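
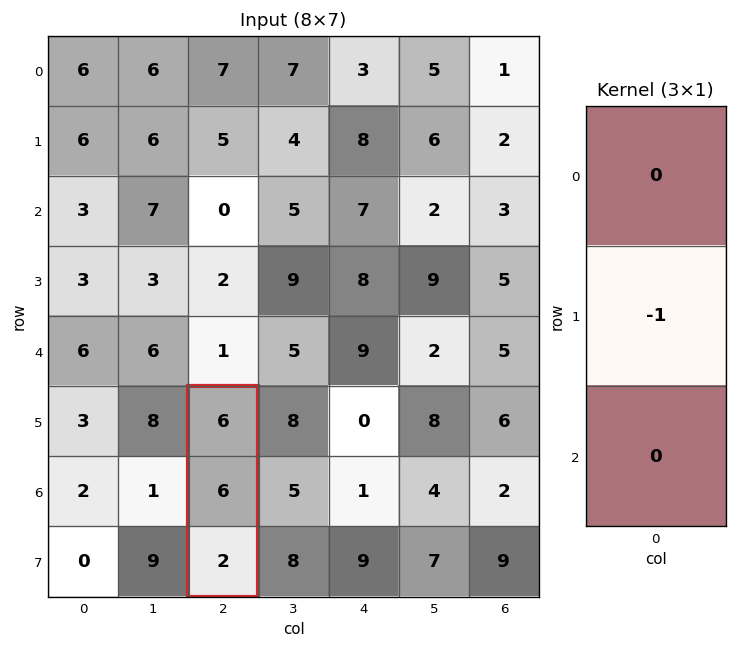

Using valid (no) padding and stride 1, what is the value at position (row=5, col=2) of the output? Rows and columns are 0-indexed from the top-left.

The receptive field on the input at this output position is [6 / 6 / 2]. Elementwise product with the kernel and sum: 6·-1.

-6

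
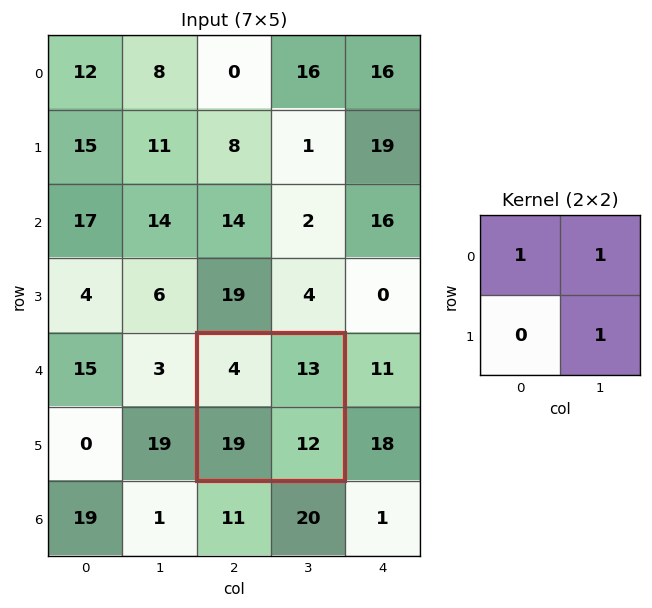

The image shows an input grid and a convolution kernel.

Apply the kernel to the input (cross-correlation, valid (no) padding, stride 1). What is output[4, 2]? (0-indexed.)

The receptive field on the input at this output position is [4 13 / 19 12]. Elementwise product with the kernel and sum: 4·1 + 13·1 + 12·1.

29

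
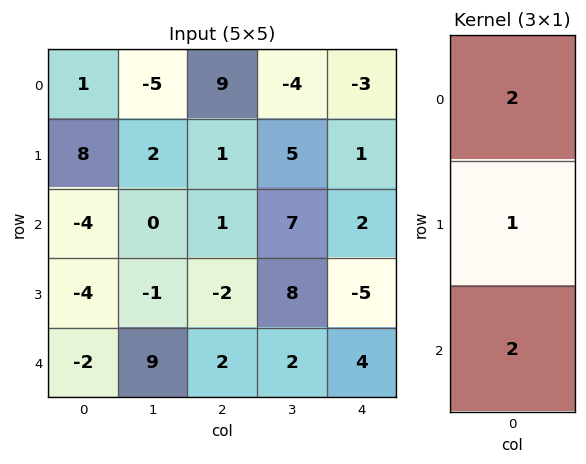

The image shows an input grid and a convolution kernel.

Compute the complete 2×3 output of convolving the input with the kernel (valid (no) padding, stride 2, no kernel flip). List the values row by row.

2 21 -1
-16 4 7

Output[0,0]: The receptive field on the input at this output position is [1 / 8 / -4]. Elementwise product with the kernel and sum: 1·2 + 8·1 + -4·2.
Output[0,1]: The receptive field on the input at this output position is [9 / 1 / 1]. Elementwise product with the kernel and sum: 9·2 + 1·1 + 1·2.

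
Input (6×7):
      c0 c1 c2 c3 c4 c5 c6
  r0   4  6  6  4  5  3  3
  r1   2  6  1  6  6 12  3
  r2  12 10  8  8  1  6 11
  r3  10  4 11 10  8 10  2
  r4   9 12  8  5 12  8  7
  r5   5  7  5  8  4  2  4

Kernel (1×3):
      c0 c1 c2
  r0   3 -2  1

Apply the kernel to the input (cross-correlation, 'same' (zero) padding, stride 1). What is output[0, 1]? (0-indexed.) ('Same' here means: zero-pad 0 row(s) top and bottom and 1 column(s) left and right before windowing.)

6

The receptive field on the zero-padded input at this output position is [4 6 6]. Elementwise product with the kernel and sum: 4·3 + 6·-2 + 6·1.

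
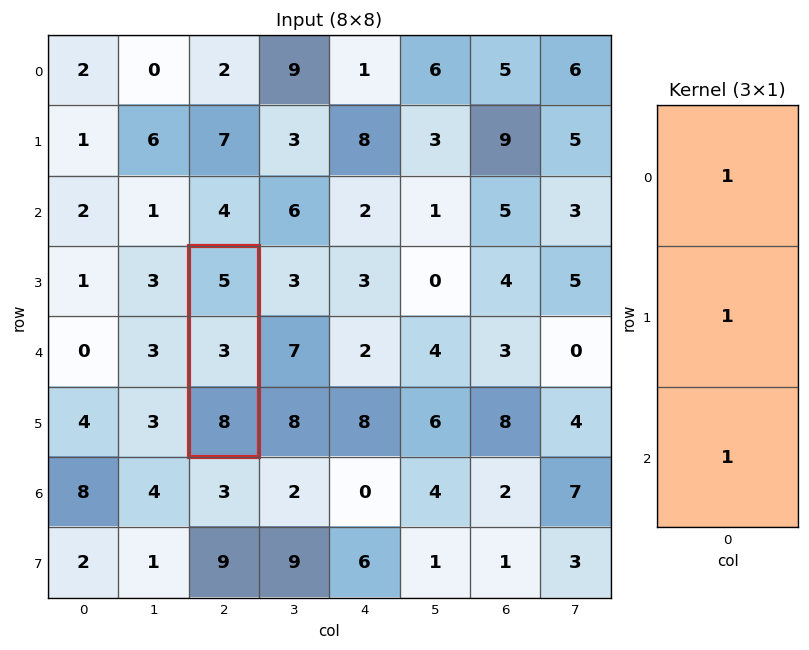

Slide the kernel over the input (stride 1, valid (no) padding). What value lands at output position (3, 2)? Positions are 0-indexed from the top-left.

16

The receptive field on the input at this output position is [5 / 3 / 8]. Elementwise product with the kernel and sum: 5·1 + 3·1 + 8·1.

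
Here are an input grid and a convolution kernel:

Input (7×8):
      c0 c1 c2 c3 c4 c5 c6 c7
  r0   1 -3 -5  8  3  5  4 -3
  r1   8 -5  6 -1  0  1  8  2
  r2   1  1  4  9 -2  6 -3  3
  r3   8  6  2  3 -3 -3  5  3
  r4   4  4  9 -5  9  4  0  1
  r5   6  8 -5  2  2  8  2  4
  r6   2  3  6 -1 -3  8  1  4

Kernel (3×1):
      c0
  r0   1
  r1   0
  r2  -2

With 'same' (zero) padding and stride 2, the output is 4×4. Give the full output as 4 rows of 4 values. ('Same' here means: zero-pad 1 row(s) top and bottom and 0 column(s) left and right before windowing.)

-16 -12 0 -16
-8 2 6 -2
-4 12 -7 1
6 -5 2 2

Output[0,0]: The receptive field on the zero-padded input at this output position is [0 / 1 / 8]. Elementwise product with the kernel and sum: 0·1 + 8·-2.
Output[0,1]: The receptive field on the zero-padded input at this output position is [0 / -5 / 6]. Elementwise product with the kernel and sum: 0·1 + 6·-2.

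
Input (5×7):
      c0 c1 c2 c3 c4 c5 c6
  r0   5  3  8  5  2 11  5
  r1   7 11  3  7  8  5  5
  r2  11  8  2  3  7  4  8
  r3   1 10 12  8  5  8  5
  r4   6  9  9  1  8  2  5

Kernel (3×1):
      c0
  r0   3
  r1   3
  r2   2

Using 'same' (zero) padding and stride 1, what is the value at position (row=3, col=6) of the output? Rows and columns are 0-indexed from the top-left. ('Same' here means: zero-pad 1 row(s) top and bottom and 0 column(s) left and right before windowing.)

49

The receptive field on the zero-padded input at this output position is [8 / 5 / 5]. Elementwise product with the kernel and sum: 8·3 + 5·3 + 5·2.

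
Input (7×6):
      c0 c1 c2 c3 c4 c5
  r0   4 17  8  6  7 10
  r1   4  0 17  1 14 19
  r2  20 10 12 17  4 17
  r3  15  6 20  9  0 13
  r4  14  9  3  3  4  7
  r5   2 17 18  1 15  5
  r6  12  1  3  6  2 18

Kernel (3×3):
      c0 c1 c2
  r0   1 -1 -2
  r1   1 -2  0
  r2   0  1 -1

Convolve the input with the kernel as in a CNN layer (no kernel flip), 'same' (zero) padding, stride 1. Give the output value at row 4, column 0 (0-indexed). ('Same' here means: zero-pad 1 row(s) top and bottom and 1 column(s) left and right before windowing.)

-70

The receptive field on the zero-padded input at this output position is [0 15 6 / 0 14 9 / 0 2 17]. Elementwise product with the kernel and sum: 0·1 + 15·-1 + 6·-2 + 0·1 + 14·-2 + 2·1 + 17·-1.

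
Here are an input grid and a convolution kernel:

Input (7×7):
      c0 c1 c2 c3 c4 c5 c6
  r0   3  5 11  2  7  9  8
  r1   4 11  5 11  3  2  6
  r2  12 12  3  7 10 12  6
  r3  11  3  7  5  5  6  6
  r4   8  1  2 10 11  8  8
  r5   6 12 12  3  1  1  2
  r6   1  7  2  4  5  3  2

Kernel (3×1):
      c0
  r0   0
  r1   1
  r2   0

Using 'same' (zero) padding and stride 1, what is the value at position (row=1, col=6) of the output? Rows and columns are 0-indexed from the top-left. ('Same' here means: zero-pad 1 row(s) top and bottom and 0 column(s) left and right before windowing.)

6

The receptive field on the zero-padded input at this output position is [8 / 6 / 6]. Elementwise product with the kernel and sum: 6·1.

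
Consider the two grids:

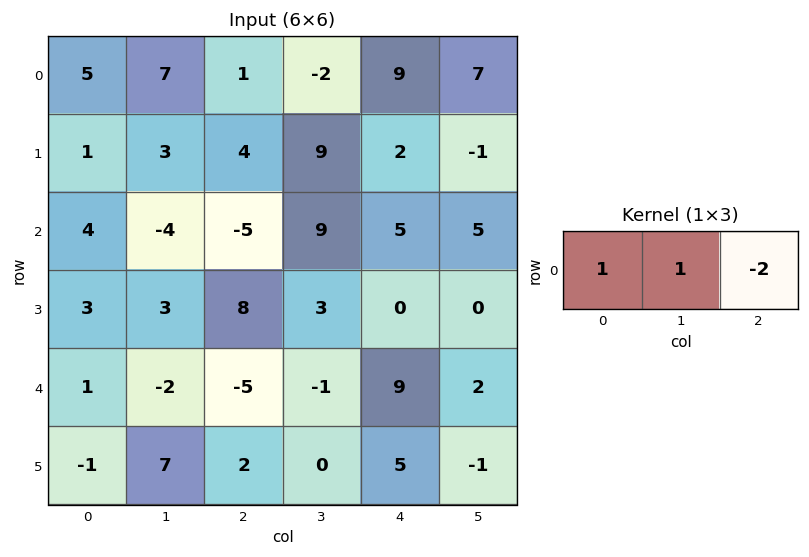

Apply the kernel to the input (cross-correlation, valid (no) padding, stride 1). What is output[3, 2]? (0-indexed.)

11

The receptive field on the input at this output position is [8 3 0]. Elementwise product with the kernel and sum: 8·1 + 3·1 + 0·-2.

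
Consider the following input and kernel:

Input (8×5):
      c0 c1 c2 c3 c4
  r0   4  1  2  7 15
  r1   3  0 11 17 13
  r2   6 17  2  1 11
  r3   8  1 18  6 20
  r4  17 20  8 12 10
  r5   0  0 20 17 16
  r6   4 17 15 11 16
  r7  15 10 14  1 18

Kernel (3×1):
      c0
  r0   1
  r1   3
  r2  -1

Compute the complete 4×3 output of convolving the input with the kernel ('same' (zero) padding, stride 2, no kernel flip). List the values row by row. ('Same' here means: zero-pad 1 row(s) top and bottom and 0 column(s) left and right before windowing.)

9 -5 32
13 -1 26
59 22 34
-3 51 46

Output[0,0]: The receptive field on the zero-padded input at this output position is [0 / 4 / 3]. Elementwise product with the kernel and sum: 0·1 + 4·3 + 3·-1.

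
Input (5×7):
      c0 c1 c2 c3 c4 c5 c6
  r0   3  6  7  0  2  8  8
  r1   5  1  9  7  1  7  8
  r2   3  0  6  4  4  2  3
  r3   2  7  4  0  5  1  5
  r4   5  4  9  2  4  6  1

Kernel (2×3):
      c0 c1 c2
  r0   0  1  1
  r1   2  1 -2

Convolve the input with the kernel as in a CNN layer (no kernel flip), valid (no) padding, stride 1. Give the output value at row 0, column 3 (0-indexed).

11

The receptive field on the input at this output position is [0 2 8 / 7 1 7]. Elementwise product with the kernel and sum: 2·1 + 8·1 + 7·2 + 1·1 + 7·-2.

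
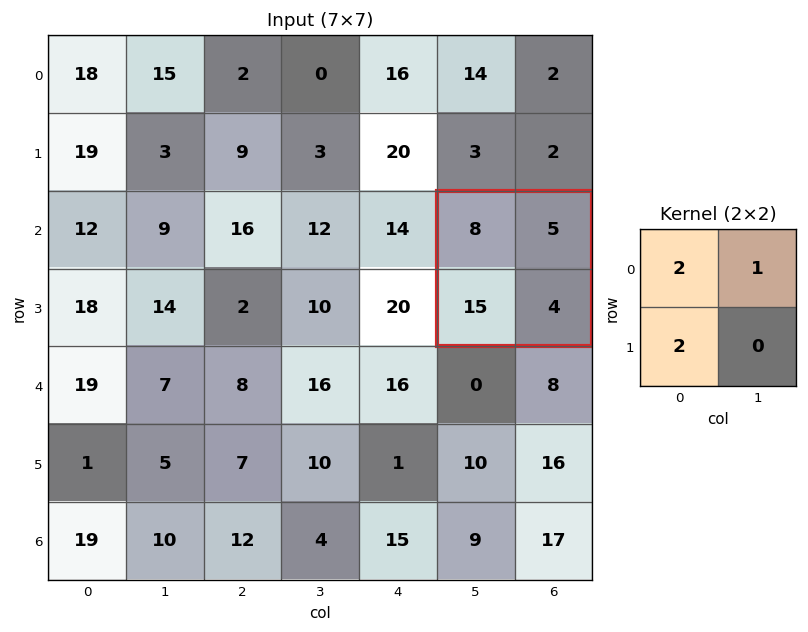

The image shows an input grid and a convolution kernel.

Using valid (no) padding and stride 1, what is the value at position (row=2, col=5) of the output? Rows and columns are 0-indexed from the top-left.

51

The receptive field on the input at this output position is [8 5 / 15 4]. Elementwise product with the kernel and sum: 8·2 + 5·1 + 15·2.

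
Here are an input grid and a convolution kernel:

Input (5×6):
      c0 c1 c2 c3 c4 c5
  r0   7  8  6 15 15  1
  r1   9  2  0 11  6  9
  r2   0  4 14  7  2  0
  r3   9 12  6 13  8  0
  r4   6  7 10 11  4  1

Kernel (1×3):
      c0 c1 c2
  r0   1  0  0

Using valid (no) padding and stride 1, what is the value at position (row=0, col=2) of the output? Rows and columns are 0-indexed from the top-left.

The receptive field on the input at this output position is [6 15 15]. Elementwise product with the kernel and sum: 6·1.

6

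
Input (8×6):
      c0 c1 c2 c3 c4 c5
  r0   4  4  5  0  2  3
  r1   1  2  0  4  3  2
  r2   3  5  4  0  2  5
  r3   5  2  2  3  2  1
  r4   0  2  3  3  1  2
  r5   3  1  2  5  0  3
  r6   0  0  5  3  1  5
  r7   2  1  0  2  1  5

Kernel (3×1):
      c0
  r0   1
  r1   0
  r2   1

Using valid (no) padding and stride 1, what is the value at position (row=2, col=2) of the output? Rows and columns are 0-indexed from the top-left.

7

The receptive field on the input at this output position is [4 / 2 / 3]. Elementwise product with the kernel and sum: 4·1 + 3·1.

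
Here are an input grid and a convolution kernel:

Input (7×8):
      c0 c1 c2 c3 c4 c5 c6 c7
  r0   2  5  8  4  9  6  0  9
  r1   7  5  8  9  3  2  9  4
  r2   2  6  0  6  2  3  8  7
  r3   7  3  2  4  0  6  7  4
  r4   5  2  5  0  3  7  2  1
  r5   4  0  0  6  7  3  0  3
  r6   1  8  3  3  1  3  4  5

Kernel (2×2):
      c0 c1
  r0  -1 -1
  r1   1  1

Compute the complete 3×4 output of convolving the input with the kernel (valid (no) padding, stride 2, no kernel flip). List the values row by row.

Output[0,0]: The receptive field on the input at this output position is [2 5 / 7 5]. Elementwise product with the kernel and sum: 2·-1 + 5·-1 + 7·1 + 5·1.
Output[0,1]: The receptive field on the input at this output position is [8 4 / 8 9]. Elementwise product with the kernel and sum: 8·-1 + 4·-1 + 8·1 + 9·1.

5 5 -10 4
2 0 1 -4
-3 1 0 0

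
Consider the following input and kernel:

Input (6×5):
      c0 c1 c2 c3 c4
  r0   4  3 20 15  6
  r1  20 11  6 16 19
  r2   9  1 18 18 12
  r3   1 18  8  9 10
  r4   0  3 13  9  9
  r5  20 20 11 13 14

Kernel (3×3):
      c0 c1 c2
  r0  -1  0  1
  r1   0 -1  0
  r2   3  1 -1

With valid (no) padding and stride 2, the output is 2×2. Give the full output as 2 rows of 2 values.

15 30
-19 24

Output[0,0]: The receptive field on the input at this output position is [4 3 20 / 20 11 6 / 9 1 18]. Elementwise product with the kernel and sum: 4·-1 + 20·1 + 11·-1 + 9·3 + 1·1 + 18·-1.
Output[0,1]: The receptive field on the input at this output position is [20 15 6 / 6 16 19 / 18 18 12]. Elementwise product with the kernel and sum: 20·-1 + 6·1 + 16·-1 + 18·3 + 18·1 + 12·-1.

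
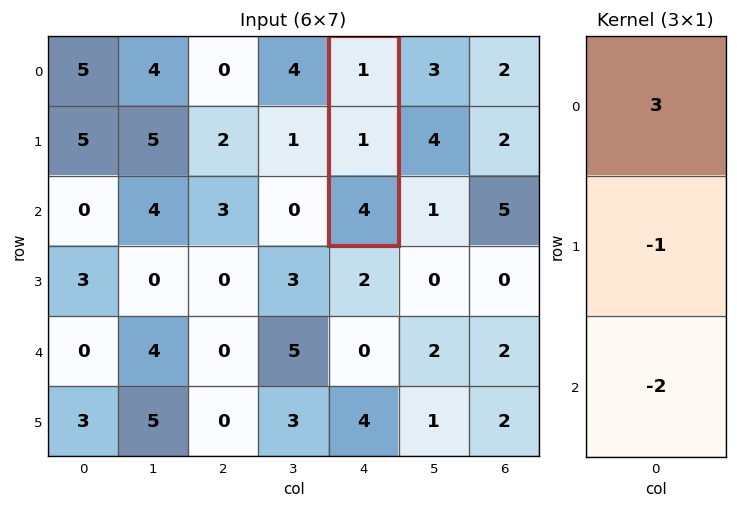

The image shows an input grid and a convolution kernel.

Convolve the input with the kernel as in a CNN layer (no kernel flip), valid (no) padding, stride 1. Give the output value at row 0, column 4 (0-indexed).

The receptive field on the input at this output position is [1 / 1 / 4]. Elementwise product with the kernel and sum: 1·3 + 1·-1 + 4·-2.

-6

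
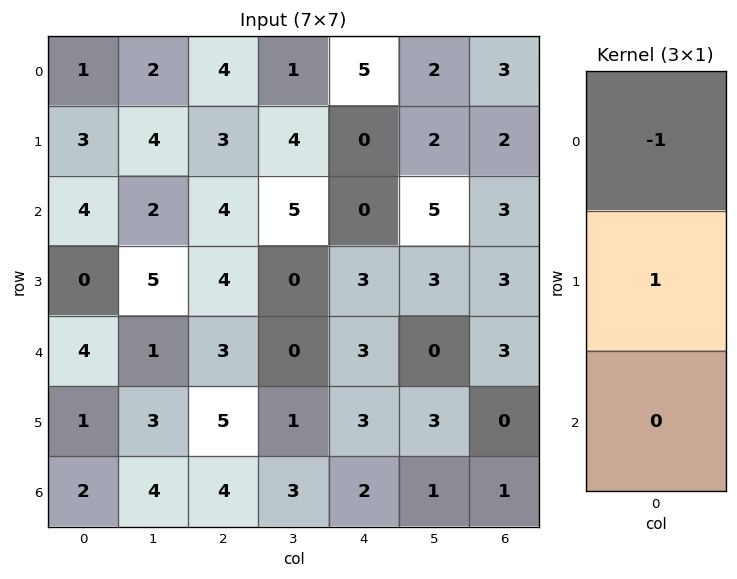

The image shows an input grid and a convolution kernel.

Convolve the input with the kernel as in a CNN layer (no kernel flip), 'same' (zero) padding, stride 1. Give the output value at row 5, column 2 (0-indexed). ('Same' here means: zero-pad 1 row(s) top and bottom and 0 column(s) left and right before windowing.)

The receptive field on the zero-padded input at this output position is [3 / 5 / 4]. Elementwise product with the kernel and sum: 3·-1 + 5·1.

2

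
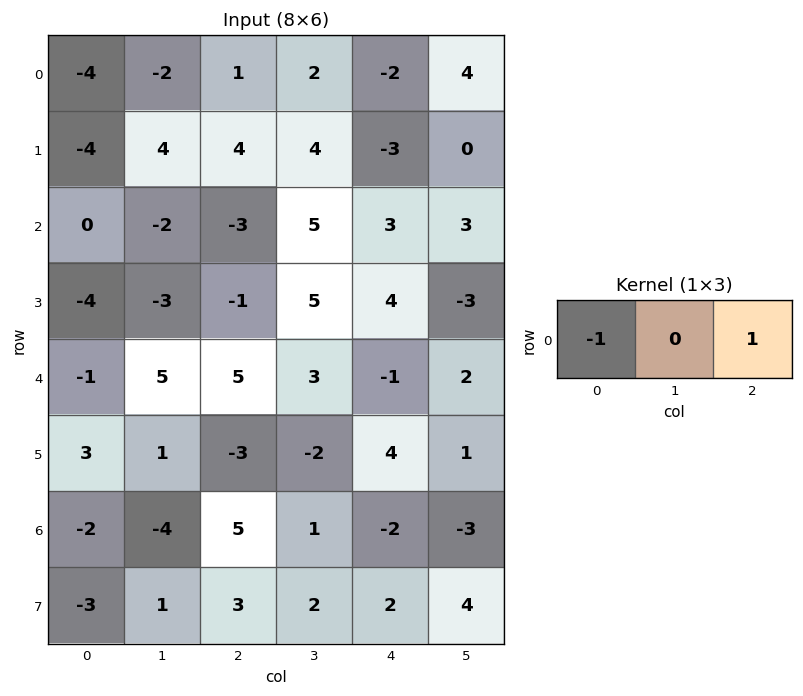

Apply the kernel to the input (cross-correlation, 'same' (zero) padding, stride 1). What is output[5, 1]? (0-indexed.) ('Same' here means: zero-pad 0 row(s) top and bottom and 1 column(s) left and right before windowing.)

The receptive field on the zero-padded input at this output position is [3 1 -3]. Elementwise product with the kernel and sum: 3·-1 + -3·1.

-6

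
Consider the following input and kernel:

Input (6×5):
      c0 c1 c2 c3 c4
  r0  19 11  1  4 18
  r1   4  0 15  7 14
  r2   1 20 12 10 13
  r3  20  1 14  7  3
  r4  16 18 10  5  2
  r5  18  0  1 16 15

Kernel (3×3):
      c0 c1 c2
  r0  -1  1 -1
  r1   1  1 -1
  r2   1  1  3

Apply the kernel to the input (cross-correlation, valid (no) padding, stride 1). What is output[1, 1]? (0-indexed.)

The receptive field on the input at this output position is [0 15 7 / 20 12 10 / 1 14 7]. Elementwise product with the kernel and sum: 0·-1 + 15·1 + 7·-1 + 20·1 + 12·1 + 10·-1 + 1·1 + 14·1 + 7·3.

66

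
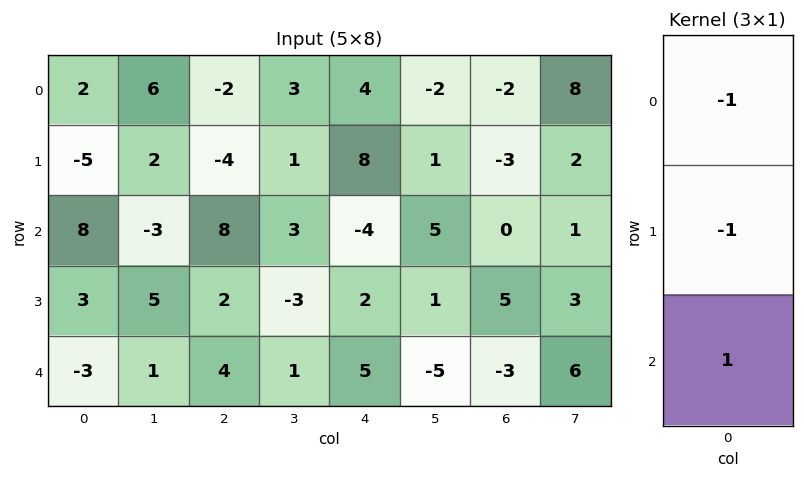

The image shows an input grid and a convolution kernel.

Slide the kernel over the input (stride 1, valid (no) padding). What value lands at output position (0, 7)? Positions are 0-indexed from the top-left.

-9

The receptive field on the input at this output position is [8 / 2 / 1]. Elementwise product with the kernel and sum: 8·-1 + 2·-1 + 1·1.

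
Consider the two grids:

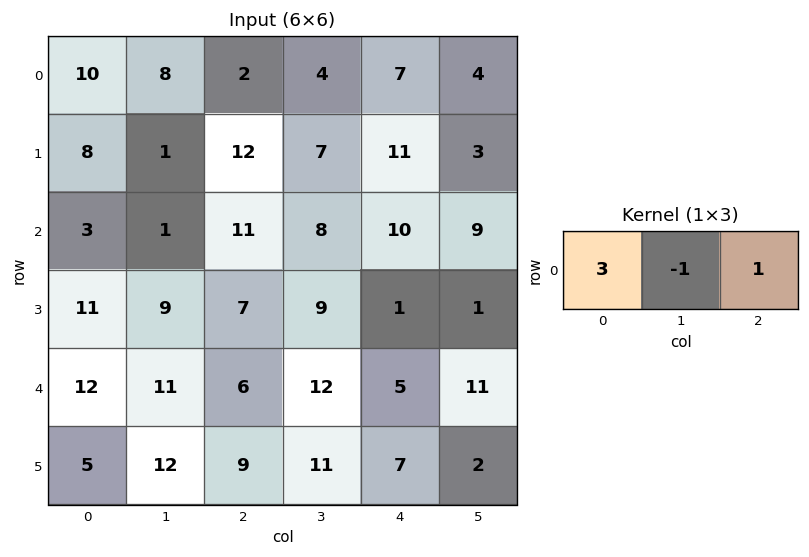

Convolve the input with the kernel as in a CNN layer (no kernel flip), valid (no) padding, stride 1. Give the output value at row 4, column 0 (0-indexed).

31

The receptive field on the input at this output position is [12 11 6]. Elementwise product with the kernel and sum: 12·3 + 11·-1 + 6·1.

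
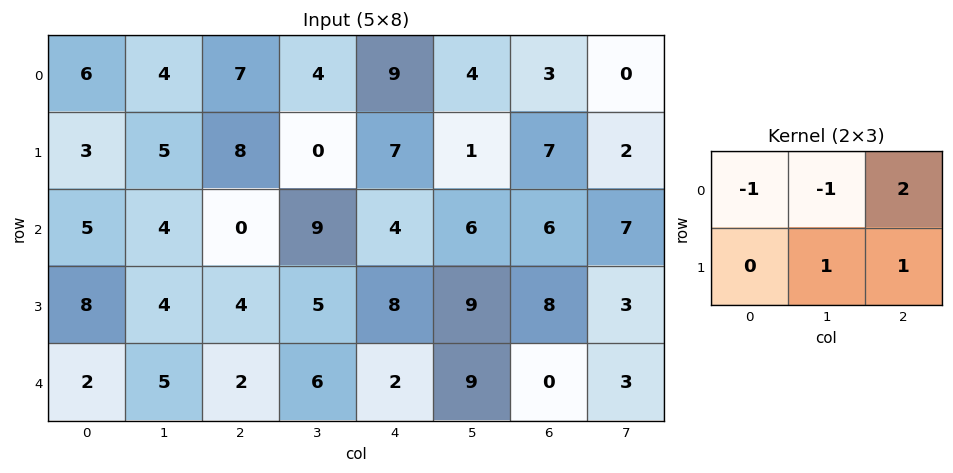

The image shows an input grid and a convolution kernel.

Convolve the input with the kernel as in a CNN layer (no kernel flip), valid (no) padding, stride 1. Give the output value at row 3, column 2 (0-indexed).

15

The receptive field on the input at this output position is [4 5 8 / 2 6 2]. Elementwise product with the kernel and sum: 4·-1 + 5·-1 + 8·2 + 6·1 + 2·1.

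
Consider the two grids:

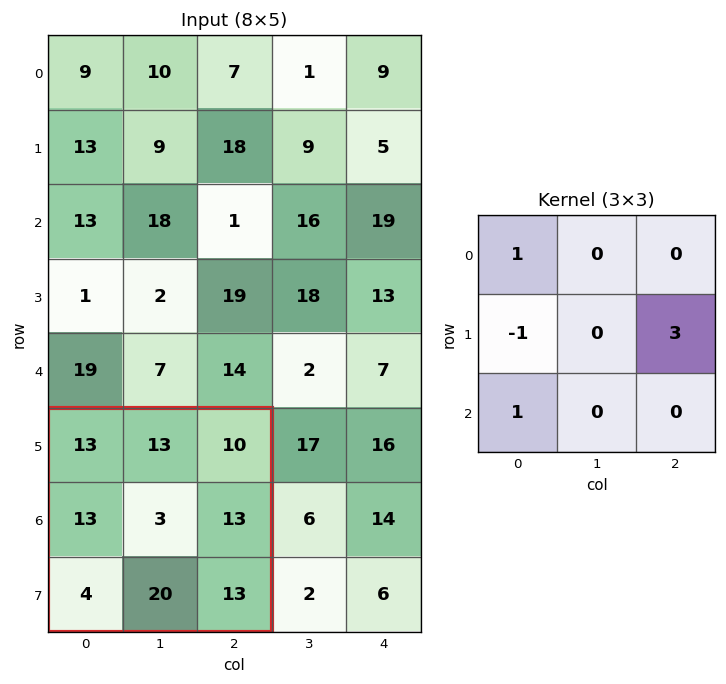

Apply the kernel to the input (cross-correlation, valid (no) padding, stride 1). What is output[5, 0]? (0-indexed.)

43

The receptive field on the input at this output position is [13 13 10 / 13 3 13 / 4 20 13]. Elementwise product with the kernel and sum: 13·1 + 13·-1 + 13·3 + 4·1.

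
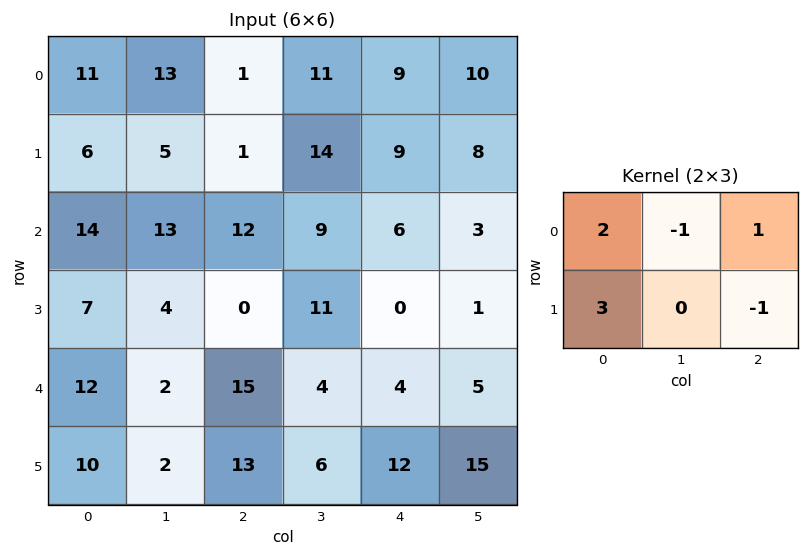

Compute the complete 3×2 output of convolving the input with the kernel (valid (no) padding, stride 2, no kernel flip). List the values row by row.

27 -6
48 21
54 57

Output[0,0]: The receptive field on the input at this output position is [11 13 1 / 6 5 1]. Elementwise product with the kernel and sum: 11·2 + 13·-1 + 1·1 + 6·3 + 1·-1.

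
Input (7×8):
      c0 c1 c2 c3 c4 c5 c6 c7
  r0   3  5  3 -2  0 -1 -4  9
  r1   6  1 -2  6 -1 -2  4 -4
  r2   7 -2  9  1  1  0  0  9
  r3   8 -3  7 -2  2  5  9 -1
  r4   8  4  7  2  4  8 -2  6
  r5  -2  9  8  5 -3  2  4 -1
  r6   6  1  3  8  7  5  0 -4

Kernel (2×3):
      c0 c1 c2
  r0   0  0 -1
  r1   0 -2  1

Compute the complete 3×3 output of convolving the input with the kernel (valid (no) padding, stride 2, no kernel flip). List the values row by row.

-7 -13 12
4 5 -1
-17 -17 2

Output[0,0]: The receptive field on the input at this output position is [3 5 3 / 6 1 -2]. Elementwise product with the kernel and sum: 3·-1 + 1·-2 + -2·1.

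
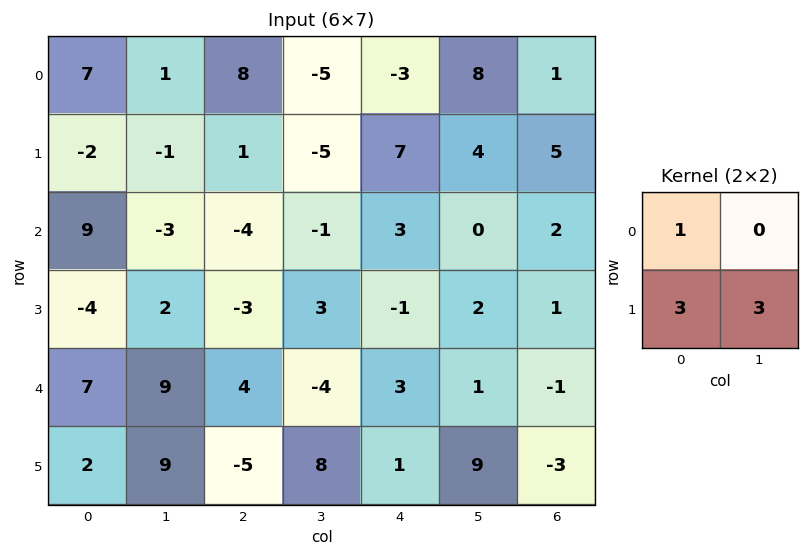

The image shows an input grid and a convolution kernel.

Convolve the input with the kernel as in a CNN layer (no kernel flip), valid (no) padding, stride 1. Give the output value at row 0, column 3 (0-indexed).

The receptive field on the input at this output position is [-5 -3 / -5 7]. Elementwise product with the kernel and sum: -5·1 + -5·3 + 7·3.

1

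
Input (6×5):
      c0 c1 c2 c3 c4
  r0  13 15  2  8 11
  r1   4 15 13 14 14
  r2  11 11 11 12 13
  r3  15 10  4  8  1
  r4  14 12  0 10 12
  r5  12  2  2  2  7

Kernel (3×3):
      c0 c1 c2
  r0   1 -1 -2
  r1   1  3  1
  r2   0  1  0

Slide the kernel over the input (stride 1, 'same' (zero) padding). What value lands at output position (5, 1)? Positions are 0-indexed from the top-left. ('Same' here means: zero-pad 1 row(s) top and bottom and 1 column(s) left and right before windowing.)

22

The receptive field on the zero-padded input at this output position is [14 12 0 / 12 2 2 / 0 0 0]. Elementwise product with the kernel and sum: 14·1 + 12·-1 + 0·-2 + 12·1 + 2·3 + 2·1 + 0·1.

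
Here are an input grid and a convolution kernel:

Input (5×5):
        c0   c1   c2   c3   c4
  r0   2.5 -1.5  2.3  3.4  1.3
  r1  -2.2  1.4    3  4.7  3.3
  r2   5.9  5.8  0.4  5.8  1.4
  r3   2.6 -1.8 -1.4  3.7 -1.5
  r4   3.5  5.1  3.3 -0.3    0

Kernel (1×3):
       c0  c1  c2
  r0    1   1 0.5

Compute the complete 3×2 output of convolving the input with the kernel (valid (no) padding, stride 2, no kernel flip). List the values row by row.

Output[0,0]: The receptive field on the input at this output position is [2.5 -1.5 2.3]. Elementwise product with the kernel and sum: 2.5·1 + -1.5·1 + 2.3·0.5.

2.15 6.35
11.9 6.9
10.25 3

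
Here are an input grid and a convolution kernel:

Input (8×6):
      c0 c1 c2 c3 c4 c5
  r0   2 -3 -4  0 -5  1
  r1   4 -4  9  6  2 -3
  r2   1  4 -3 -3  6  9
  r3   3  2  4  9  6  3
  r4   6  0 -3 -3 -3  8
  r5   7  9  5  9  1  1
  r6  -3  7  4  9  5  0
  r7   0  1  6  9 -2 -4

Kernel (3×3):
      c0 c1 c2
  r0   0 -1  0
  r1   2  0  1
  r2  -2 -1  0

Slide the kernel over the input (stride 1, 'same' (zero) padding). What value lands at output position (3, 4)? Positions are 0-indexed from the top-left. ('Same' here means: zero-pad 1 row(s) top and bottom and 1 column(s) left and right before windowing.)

24

The receptive field on the zero-padded input at this output position is [-3 6 9 / 9 6 3 / -3 -3 8]. Elementwise product with the kernel and sum: 6·-1 + 9·2 + 3·1 + -3·-2 + -3·-1.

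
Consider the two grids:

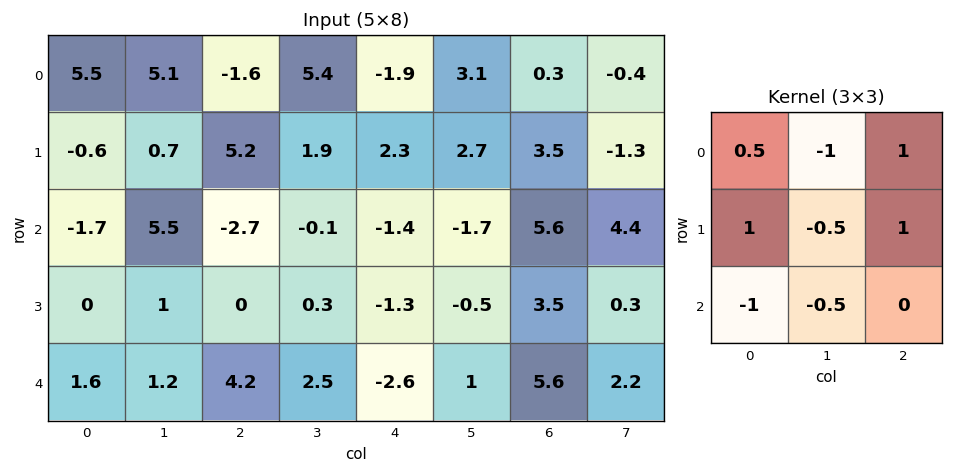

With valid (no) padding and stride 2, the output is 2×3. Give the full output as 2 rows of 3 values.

Output[0,0]: The receptive field on the input at this output position is [5.5 5.1 -1.6 / -0.6 0.7 5.2 / -1.7 5.5 -2.7]. Elementwise product with the kernel and sum: 5.5·0.5 + 5.1·-1 + -1.6·1 + -0.6·1 + 0.7·-0.5 + 5.2·1 + -1.7·-1 + 5.5·-0.5.

-0.75 1.2 2.95
-11.75 -9.55 11.15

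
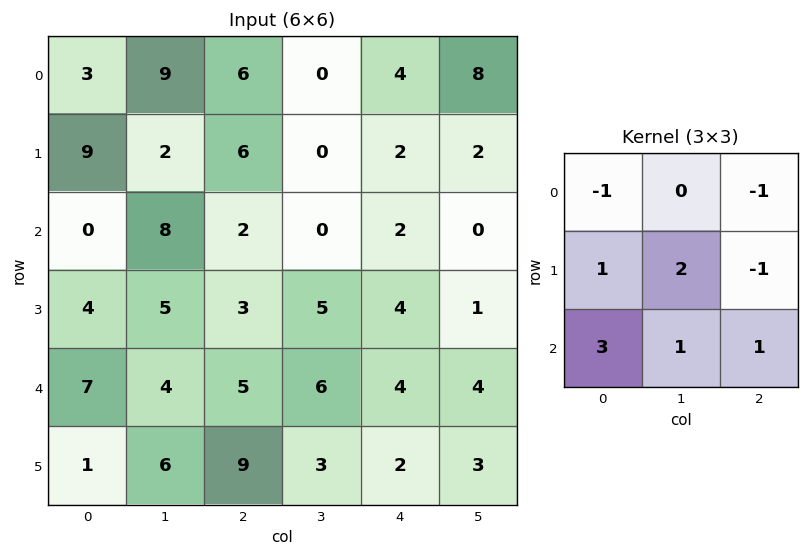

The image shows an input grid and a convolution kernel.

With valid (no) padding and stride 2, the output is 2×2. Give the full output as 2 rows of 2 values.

Output[0,0]: The receptive field on the input at this output position is [3 9 6 / 9 2 6 / 0 8 2]. Elementwise product with the kernel and sum: 3·-1 + 6·-1 + 9·1 + 2·2 + 6·-1 + 0·3 + 8·1 + 2·1.
Output[0,1]: The receptive field on the input at this output position is [6 0 4 / 6 0 2 / 2 0 2]. Elementwise product with the kernel and sum: 6·-1 + 4·-1 + 6·1 + 0·2 + 2·-1 + 2·3 + 0·1 + 2·1.

8 2
39 30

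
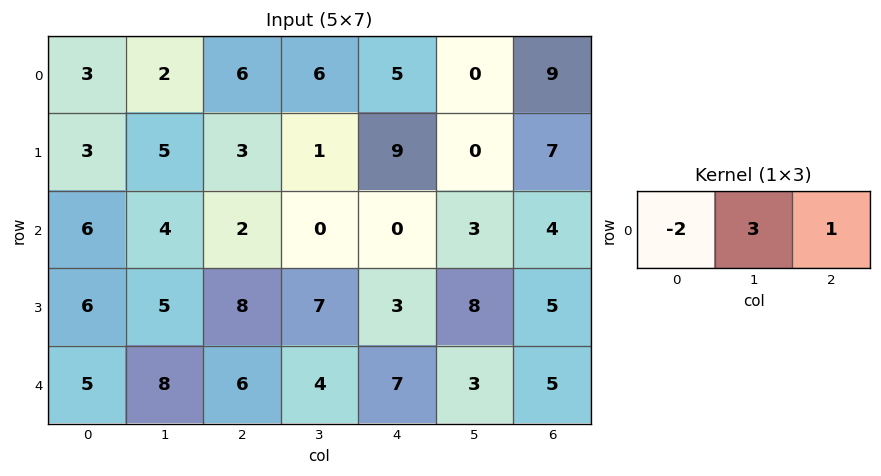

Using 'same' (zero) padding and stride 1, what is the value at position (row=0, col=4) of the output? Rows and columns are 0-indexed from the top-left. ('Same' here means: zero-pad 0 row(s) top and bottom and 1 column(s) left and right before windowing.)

The receptive field on the zero-padded input at this output position is [6 5 0]. Elementwise product with the kernel and sum: 6·-2 + 5·3 + 0·1.

3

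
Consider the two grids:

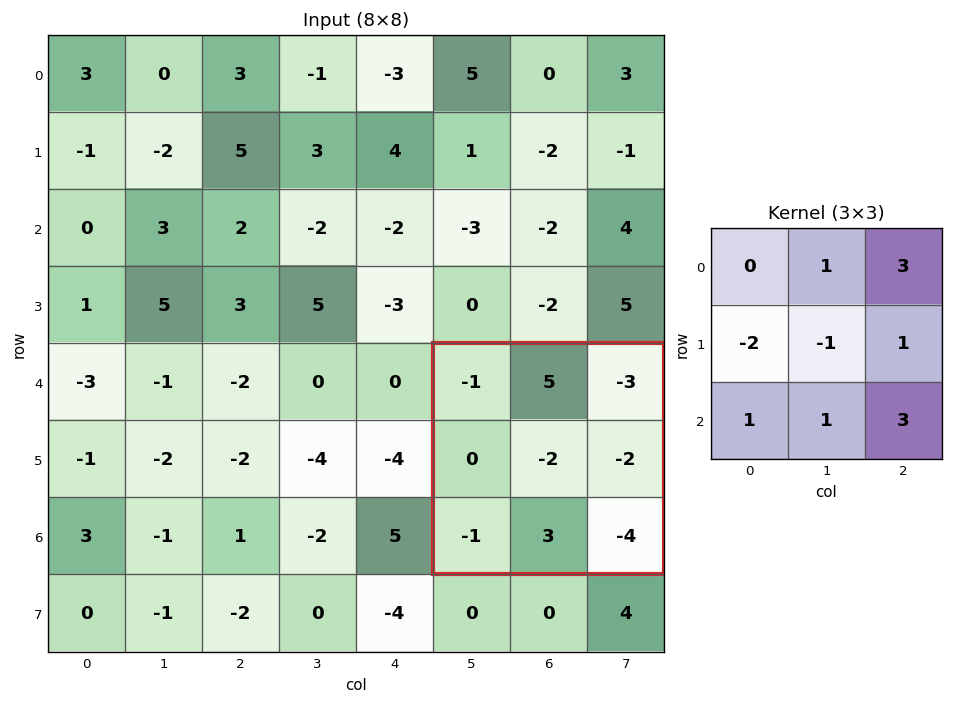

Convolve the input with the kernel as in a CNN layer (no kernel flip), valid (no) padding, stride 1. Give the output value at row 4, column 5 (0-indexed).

-14

The receptive field on the input at this output position is [-1 5 -3 / 0 -2 -2 / -1 3 -4]. Elementwise product with the kernel and sum: 5·1 + -3·3 + 0·-2 + -2·-1 + -2·1 + -1·1 + 3·1 + -4·3.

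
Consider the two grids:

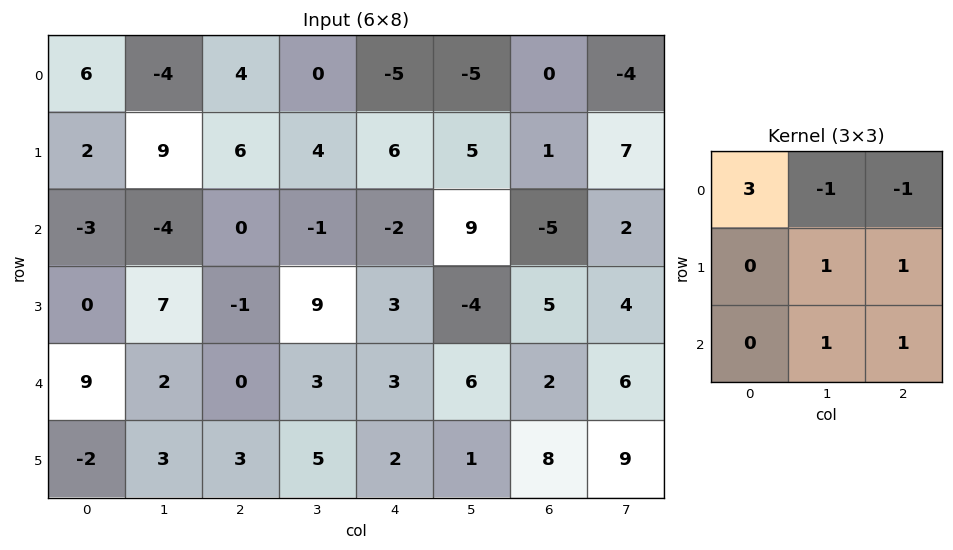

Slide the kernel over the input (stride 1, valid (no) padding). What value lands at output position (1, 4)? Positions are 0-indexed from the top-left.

17

The receptive field on the input at this output position is [6 5 1 / -2 9 -5 / 3 -4 5]. Elementwise product with the kernel and sum: 6·3 + 5·-1 + 1·-1 + 9·1 + -5·1 + -4·1 + 5·1.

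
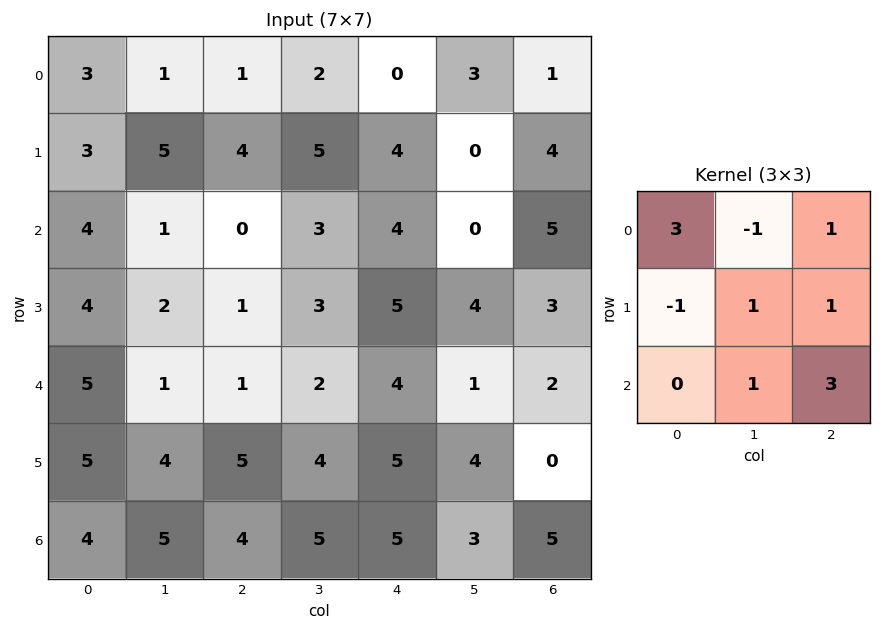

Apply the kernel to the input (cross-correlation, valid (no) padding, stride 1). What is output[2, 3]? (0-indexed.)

18

The receptive field on the input at this output position is [3 4 0 / 3 5 4 / 2 4 1]. Elementwise product with the kernel and sum: 3·3 + 4·-1 + 0·1 + 3·-1 + 5·1 + 4·1 + 4·1 + 1·3.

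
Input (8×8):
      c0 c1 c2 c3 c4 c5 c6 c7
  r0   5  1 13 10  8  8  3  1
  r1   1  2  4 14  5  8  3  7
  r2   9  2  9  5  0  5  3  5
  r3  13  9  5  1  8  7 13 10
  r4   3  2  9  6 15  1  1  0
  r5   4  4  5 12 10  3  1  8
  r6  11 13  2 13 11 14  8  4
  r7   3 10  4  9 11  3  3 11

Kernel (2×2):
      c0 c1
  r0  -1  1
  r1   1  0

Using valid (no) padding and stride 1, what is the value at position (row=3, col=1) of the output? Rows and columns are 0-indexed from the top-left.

The receptive field on the input at this output position is [9 5 / 2 9]. Elementwise product with the kernel and sum: 9·-1 + 5·1 + 2·1.

-2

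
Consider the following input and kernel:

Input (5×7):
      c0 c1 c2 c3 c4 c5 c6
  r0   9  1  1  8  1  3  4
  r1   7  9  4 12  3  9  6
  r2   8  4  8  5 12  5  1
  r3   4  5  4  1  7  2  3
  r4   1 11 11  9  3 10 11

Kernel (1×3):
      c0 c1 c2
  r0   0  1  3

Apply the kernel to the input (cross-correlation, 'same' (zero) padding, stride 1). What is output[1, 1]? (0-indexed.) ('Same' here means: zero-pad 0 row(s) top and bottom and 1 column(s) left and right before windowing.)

The receptive field on the zero-padded input at this output position is [7 9 4]. Elementwise product with the kernel and sum: 9·1 + 4·3.

21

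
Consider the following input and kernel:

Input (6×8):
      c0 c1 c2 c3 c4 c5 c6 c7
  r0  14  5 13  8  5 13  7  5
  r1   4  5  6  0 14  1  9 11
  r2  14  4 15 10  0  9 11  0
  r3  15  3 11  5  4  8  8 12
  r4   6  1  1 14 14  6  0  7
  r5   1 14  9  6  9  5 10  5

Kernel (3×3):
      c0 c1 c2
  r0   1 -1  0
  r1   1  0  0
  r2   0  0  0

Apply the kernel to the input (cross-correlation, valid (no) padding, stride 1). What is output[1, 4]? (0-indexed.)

13

The receptive field on the input at this output position is [14 1 9 / 0 9 11 / 4 8 8]. Elementwise product with the kernel and sum: 14·1 + 1·-1 + 0·1.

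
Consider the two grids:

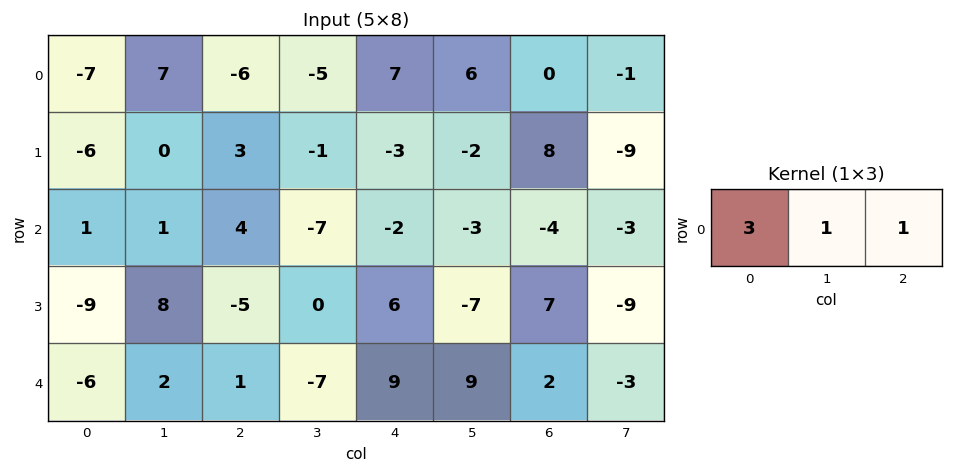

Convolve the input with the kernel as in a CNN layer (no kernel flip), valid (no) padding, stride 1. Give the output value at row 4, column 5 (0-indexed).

26

The receptive field on the input at this output position is [9 2 -3]. Elementwise product with the kernel and sum: 9·3 + 2·1 + -3·1.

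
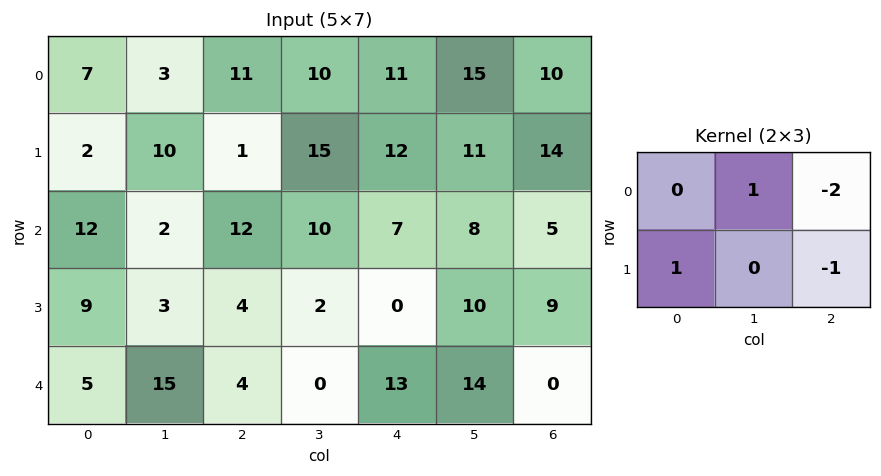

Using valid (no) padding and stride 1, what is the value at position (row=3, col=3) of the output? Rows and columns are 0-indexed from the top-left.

The receptive field on the input at this output position is [2 0 10 / 0 13 14]. Elementwise product with the kernel and sum: 0·1 + 10·-2 + 0·1 + 14·-1.

-34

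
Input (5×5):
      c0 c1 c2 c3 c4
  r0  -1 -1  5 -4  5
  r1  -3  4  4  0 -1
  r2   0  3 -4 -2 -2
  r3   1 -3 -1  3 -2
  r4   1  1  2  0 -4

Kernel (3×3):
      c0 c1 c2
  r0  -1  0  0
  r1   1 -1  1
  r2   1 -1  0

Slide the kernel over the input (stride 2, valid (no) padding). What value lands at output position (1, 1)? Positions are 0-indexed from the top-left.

0

The receptive field on the input at this output position is [-4 -2 -2 / -1 3 -2 / 2 0 -4]. Elementwise product with the kernel and sum: -4·-1 + -1·1 + 3·-1 + -2·1 + 2·1 + 0·-1.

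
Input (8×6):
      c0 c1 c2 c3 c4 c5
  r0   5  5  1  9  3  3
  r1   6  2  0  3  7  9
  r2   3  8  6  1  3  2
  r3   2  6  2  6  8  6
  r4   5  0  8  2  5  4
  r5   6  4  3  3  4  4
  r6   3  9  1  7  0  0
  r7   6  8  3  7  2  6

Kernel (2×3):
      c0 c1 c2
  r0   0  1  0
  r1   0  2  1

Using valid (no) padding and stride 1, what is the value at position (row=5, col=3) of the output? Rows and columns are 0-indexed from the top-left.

The receptive field on the input at this output position is [3 4 4 / 7 0 0]. Elementwise product with the kernel and sum: 4·1 + 0·2 + 0·1.

4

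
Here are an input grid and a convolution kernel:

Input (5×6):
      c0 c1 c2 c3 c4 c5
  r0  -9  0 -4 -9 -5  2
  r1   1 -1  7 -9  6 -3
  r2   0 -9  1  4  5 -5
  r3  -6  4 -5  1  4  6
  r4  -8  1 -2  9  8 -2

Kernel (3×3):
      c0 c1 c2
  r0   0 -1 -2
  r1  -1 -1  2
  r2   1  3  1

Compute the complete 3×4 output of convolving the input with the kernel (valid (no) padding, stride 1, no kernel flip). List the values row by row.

-4 -4 51 12
-1 17 4 0
-8 -2 31 43

Output[0,0]: The receptive field on the input at this output position is [-9 0 -4 / 1 -1 7 / 0 -9 1]. Elementwise product with the kernel and sum: 0·-1 + -4·-2 + 1·-1 + -1·-1 + 7·2 + 0·1 + -9·3 + 1·1.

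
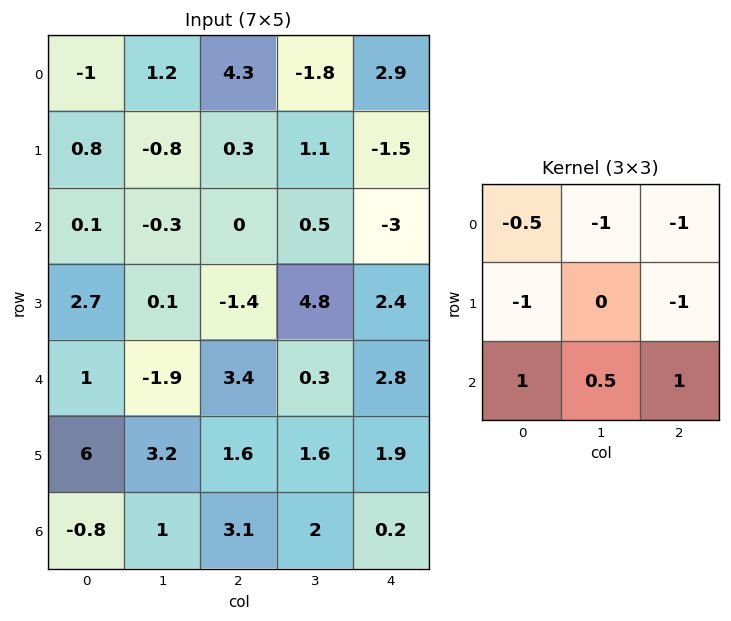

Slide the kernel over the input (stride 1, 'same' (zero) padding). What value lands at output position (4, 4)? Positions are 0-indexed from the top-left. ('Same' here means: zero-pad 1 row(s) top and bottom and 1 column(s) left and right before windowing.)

The receptive field on the zero-padded input at this output position is [4.8 2.4 0 / 0.3 2.8 0 / 1.6 1.9 0]. Elementwise product with the kernel and sum: 4.8·-0.5 + 2.4·-1 + 0·-1 + 0.3·-1 + 0·-1 + 1.6·1 + 1.9·0.5 + 0·1.

-2.55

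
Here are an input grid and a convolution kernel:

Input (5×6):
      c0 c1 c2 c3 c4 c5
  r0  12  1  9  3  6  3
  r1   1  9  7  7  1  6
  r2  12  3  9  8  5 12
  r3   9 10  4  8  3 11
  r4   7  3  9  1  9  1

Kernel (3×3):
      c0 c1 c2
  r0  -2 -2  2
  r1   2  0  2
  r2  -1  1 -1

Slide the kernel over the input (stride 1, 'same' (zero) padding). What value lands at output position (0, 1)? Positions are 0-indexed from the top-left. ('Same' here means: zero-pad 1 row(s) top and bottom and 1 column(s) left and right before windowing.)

43

The receptive field on the zero-padded input at this output position is [0 0 0 / 12 1 9 / 1 9 7]. Elementwise product with the kernel and sum: 0·-2 + 0·-2 + 0·2 + 12·2 + 9·2 + 1·-1 + 9·1 + 7·-1.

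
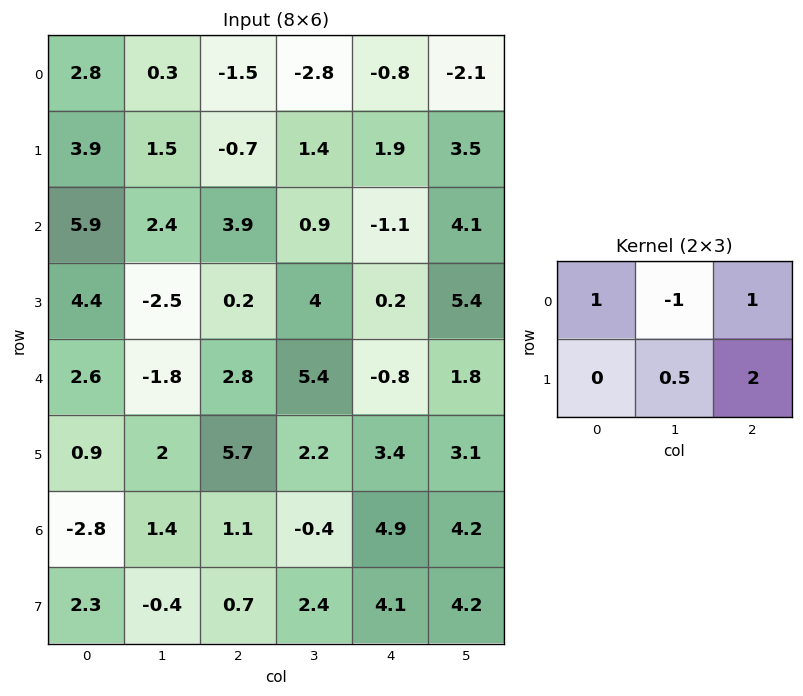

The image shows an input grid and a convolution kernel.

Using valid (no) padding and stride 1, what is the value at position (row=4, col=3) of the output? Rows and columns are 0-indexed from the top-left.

The receptive field on the input at this output position is [5.4 -0.8 1.8 / 2.2 3.4 3.1]. Elementwise product with the kernel and sum: 5.4·1 + -0.8·-1 + 1.8·1 + 3.4·0.5 + 3.1·2.

15.9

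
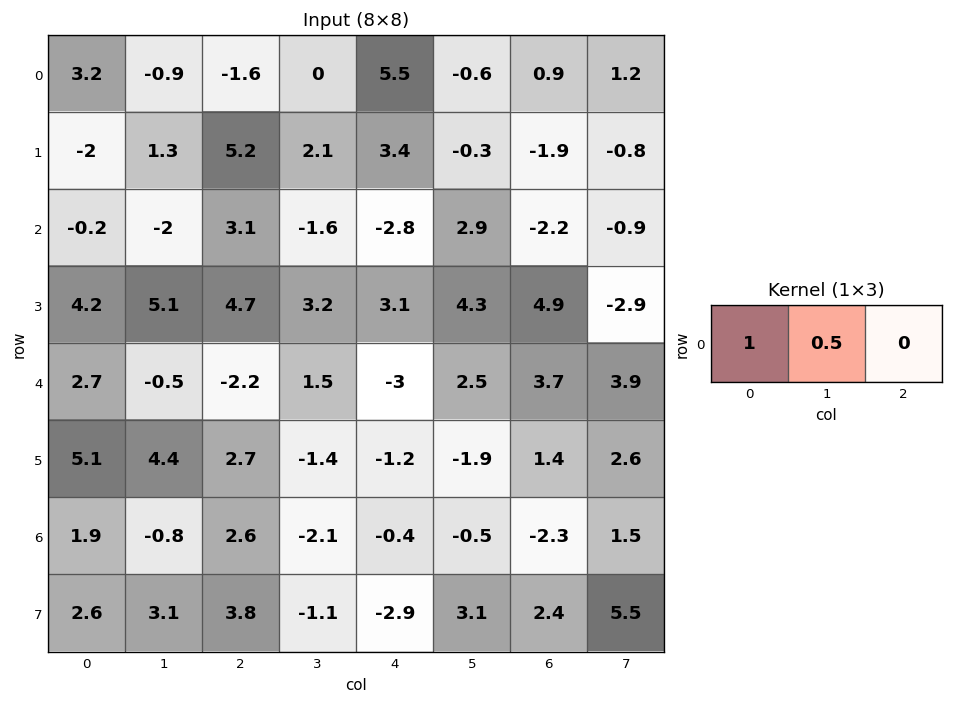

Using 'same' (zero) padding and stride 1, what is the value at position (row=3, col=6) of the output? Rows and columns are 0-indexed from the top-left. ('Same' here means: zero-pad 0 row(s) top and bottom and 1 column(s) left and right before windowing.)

6.75

The receptive field on the zero-padded input at this output position is [4.3 4.9 -2.9]. Elementwise product with the kernel and sum: 4.3·1 + 4.9·0.5.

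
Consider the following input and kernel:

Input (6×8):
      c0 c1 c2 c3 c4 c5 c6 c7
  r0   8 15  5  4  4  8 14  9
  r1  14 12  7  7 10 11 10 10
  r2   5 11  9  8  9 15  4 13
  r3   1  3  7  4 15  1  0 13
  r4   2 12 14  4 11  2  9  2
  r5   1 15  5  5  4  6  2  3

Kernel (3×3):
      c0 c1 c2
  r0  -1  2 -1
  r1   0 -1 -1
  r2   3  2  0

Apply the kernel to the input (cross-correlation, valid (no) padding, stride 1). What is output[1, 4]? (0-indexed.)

30

The receptive field on the input at this output position is [10 11 10 / 9 15 4 / 15 1 0]. Elementwise product with the kernel and sum: 10·-1 + 11·2 + 10·-1 + 15·-1 + 4·-1 + 15·3 + 1·2.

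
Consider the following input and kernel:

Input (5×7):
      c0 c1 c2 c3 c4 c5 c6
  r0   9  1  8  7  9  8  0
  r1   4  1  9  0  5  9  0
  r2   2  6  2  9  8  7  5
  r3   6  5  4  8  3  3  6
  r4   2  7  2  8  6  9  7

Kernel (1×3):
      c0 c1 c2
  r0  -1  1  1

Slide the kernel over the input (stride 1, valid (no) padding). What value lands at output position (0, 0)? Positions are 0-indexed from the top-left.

The receptive field on the input at this output position is [9 1 8]. Elementwise product with the kernel and sum: 9·-1 + 1·1 + 8·1.

0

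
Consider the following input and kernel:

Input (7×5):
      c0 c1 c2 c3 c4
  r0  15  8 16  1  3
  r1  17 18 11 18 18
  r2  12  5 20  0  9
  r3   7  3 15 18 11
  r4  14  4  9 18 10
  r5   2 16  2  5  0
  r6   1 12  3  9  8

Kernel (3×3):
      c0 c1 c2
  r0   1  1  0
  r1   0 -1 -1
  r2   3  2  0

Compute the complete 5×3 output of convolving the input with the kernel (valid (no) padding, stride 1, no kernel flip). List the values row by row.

Output[0,0]: The receptive field on the input at this output position is [15 8 16 / 17 18 11 / 12 5 20]. Elementwise product with the kernel and sum: 15·1 + 8·1 + 18·-1 + 11·-1 + 12·3 + 5·2.
Output[0,1]: The receptive field on the input at this output position is [8 16 1 / 18 11 18 / 5 20 0]. Elementwise product with the kernel and sum: 8·1 + 16·1 + 11·-1 + 18·-1 + 5·3 + 20·2.

40 50 41
37 48 101
49 22 54
35 43 21
27 48 49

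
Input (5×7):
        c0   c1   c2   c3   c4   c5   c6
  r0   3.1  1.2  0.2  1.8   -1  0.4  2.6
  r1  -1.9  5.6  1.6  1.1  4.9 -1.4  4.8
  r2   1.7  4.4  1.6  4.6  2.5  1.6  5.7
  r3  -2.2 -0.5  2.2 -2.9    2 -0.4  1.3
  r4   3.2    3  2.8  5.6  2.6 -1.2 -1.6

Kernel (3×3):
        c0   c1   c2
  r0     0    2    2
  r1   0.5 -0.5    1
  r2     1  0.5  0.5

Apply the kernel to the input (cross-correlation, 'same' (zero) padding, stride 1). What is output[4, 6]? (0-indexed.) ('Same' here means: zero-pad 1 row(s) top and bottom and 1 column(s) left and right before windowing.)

The receptive field on the zero-padded input at this output position is [-0.4 1.3 0 / -1.2 -1.6 0 / 0 0 0]. Elementwise product with the kernel and sum: 1.3·2 + 0·2 + -1.2·0.5 + -1.6·-0.5 + 0·1 + 0·1 + 0·0.5 + 0·0.5.

2.8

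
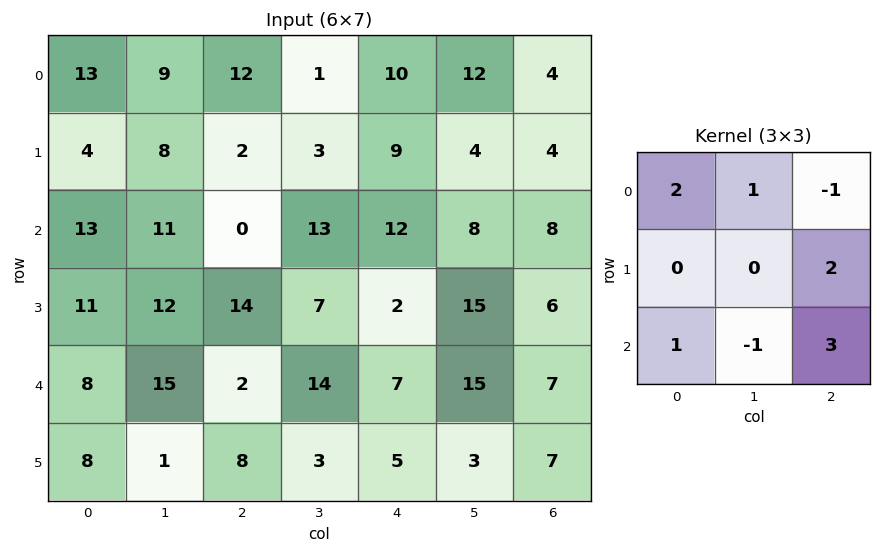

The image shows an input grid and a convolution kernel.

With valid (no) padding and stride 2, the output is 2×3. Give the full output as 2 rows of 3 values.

Output[0,0]: The receptive field on the input at this output position is [13 9 12 / 4 8 2 / 13 11 0]. Elementwise product with the kernel and sum: 13·2 + 9·1 + 12·-1 + 2·2 + 13·1 + 11·-1 + 0·3.

29 56 64
64 14 49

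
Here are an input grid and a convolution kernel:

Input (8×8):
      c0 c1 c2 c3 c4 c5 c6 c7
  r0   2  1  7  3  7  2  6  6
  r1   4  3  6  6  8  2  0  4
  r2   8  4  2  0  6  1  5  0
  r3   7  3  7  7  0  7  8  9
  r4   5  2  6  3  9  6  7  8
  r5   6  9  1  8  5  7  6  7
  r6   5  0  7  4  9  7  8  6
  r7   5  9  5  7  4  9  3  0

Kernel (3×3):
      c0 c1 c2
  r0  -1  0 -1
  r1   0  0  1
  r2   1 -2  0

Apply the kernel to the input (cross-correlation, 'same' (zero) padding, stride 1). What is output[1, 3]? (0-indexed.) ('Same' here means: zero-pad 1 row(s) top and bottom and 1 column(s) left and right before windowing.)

The receptive field on the zero-padded input at this output position is [7 3 7 / 6 6 8 / 2 0 6]. Elementwise product with the kernel and sum: 7·-1 + 7·-1 + 8·1 + 2·1 + 0·-2.

-4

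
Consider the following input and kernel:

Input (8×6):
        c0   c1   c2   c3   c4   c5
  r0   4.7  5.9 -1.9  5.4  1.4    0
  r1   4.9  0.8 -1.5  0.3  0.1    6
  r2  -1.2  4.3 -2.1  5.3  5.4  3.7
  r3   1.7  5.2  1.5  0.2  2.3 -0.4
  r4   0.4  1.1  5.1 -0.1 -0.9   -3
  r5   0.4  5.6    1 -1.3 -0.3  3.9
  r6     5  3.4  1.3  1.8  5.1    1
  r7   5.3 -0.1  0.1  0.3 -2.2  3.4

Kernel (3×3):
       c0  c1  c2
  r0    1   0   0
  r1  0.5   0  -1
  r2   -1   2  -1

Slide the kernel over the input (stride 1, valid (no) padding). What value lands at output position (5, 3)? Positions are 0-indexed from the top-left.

-9.5

The receptive field on the input at this output position is [-1.3 -0.3 3.9 / 1.8 5.1 1 / 0.3 -2.2 3.4]. Elementwise product with the kernel and sum: -1.3·1 + 1.8·0.5 + 1·-1 + 0.3·-1 + -2.2·2 + 3.4·-1.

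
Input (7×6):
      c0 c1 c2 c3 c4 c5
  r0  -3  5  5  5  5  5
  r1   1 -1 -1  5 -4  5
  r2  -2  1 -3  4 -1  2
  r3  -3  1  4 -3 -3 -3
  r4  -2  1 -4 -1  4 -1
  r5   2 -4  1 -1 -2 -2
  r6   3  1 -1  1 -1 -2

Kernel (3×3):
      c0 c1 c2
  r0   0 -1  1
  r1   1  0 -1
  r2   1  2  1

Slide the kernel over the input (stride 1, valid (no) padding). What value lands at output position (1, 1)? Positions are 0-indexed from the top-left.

9

The receptive field on the input at this output position is [-1 -1 5 / 1 -3 4 / 1 4 -3]. Elementwise product with the kernel and sum: -1·-1 + 5·1 + 1·1 + 4·-1 + 1·1 + 4·2 + -3·1.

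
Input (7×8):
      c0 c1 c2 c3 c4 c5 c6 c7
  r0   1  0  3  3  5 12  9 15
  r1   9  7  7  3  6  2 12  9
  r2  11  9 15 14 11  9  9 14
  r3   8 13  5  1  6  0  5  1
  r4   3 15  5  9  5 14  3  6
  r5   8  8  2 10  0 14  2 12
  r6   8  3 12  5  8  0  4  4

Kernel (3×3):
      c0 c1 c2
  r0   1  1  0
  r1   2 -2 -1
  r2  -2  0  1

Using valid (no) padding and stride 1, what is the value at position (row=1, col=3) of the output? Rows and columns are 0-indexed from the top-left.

4

The receptive field on the input at this output position is [3 6 2 / 14 11 9 / 1 6 0]. Elementwise product with the kernel and sum: 3·1 + 6·1 + 14·2 + 11·-2 + 9·-1 + 1·-2 + 0·1.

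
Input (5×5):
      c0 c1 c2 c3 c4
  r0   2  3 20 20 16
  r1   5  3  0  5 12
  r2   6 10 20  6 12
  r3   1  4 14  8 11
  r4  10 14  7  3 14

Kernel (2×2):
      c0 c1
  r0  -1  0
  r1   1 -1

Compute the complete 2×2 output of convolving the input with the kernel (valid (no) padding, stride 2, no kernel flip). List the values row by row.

0 -25
-9 -14

Output[0,0]: The receptive field on the input at this output position is [2 3 / 5 3]. Elementwise product with the kernel and sum: 2·-1 + 5·1 + 3·-1.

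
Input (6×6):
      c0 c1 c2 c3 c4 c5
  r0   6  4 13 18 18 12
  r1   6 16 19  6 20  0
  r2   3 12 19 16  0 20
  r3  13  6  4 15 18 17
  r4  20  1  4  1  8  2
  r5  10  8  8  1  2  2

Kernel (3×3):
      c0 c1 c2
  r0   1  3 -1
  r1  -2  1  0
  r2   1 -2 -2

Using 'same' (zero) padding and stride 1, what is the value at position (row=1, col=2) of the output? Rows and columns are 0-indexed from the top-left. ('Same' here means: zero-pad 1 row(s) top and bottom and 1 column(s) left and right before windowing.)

-46

The receptive field on the zero-padded input at this output position is [4 13 18 / 16 19 6 / 12 19 16]. Elementwise product with the kernel and sum: 4·1 + 13·3 + 18·-1 + 16·-2 + 19·1 + 12·1 + 19·-2 + 16·-2.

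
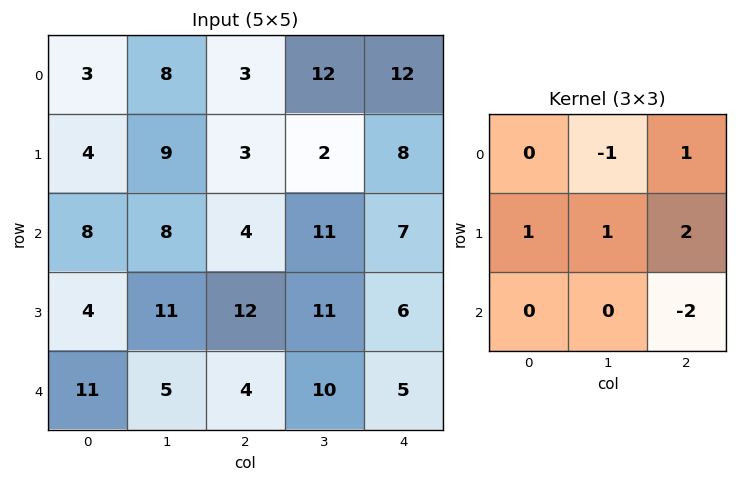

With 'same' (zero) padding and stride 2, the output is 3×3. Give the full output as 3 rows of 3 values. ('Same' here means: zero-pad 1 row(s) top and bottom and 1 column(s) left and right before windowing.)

Output[0,0]: The receptive field on the zero-padded input at this output position is [0 0 0 / 0 3 8 / 0 4 9]. Elementwise product with the kernel and sum: 0·-1 + 0·1 + 0·1 + 3·1 + 8·2 + 9·-2.
Output[0,1]: The receptive field on the zero-padded input at this output position is [0 0 0 / 8 3 12 / 9 3 2]. Elementwise product with the kernel and sum: 0·-1 + 0·1 + 8·1 + 3·1 + 12·2 + 2·-2.

1 31 24
7 11 10
28 28 9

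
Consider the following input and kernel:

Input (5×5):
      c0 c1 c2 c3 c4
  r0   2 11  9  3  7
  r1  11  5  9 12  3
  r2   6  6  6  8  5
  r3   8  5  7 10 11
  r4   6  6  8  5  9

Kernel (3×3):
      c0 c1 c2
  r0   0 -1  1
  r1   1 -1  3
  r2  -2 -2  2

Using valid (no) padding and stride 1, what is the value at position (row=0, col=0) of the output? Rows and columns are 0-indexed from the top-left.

The receptive field on the input at this output position is [2 11 9 / 11 5 9 / 6 6 6]. Elementwise product with the kernel and sum: 11·-1 + 9·1 + 11·1 + 5·-1 + 9·3 + 6·-2 + 6·-2 + 6·2.

19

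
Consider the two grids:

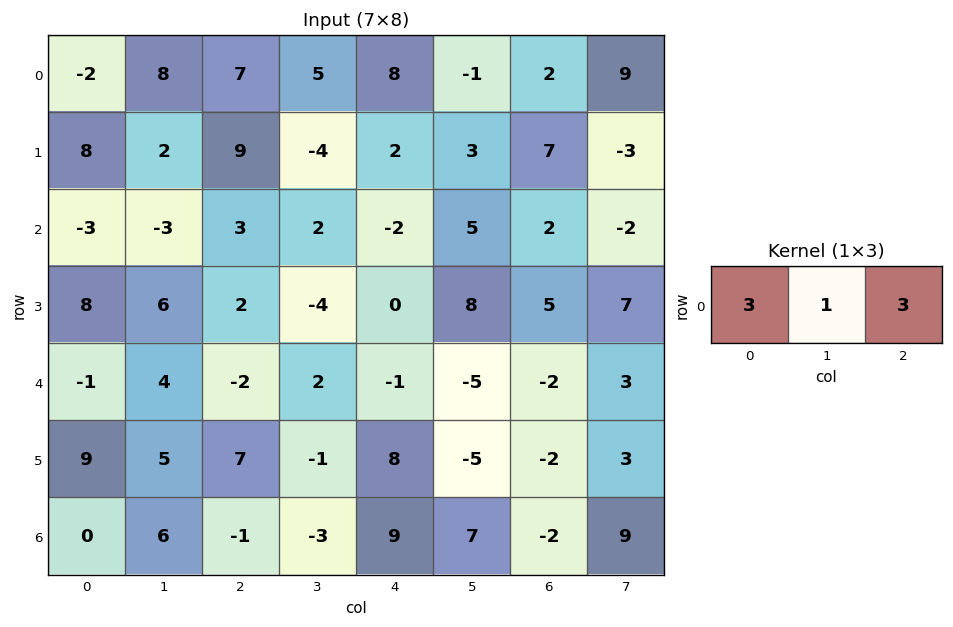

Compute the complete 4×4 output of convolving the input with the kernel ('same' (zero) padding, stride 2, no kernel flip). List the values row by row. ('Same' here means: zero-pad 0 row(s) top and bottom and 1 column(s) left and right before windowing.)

Output[0,0]: The receptive field on the zero-padded input at this output position is [0 -2 8]. Elementwise product with the kernel and sum: 0·3 + -2·1 + 8·3.

22 46 20 26
-12 0 19 11
11 16 -10 -8
18 8 21 46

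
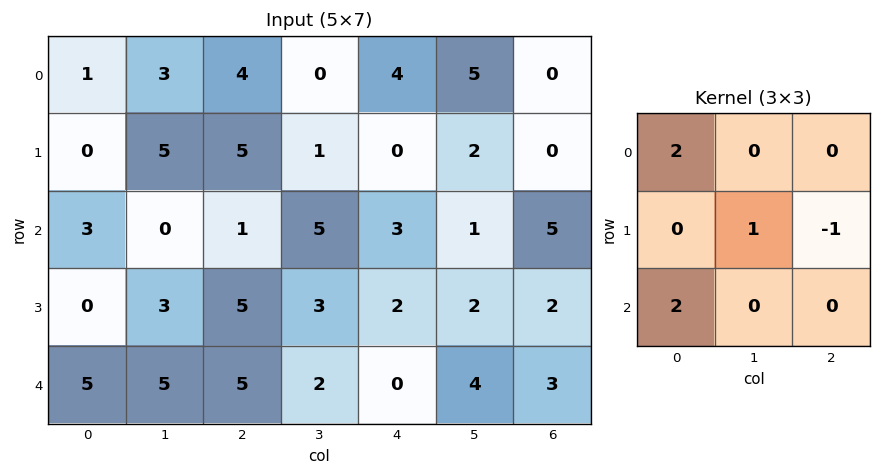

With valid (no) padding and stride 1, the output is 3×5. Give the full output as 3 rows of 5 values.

Output[0,0]: The receptive field on the input at this output position is [1 3 4 / 0 5 5 / 3 0 1]. Elementwise product with the kernel and sum: 1·2 + 5·1 + 5·-1 + 3·2.

8 10 11 8 16
-1 12 22 10 0
14 12 13 14 6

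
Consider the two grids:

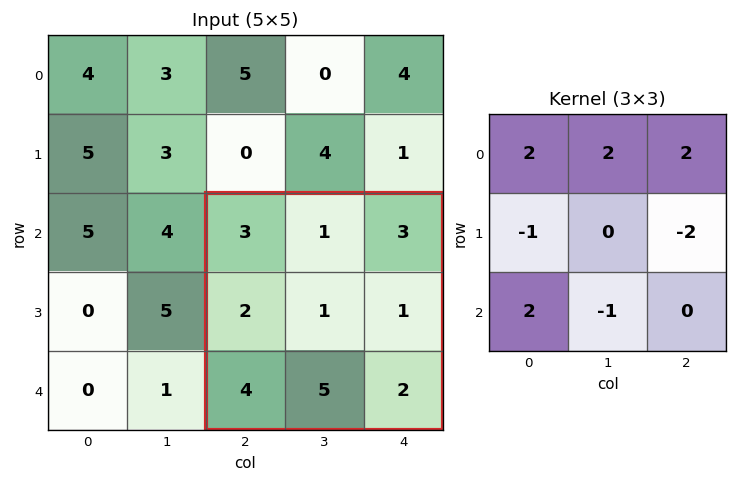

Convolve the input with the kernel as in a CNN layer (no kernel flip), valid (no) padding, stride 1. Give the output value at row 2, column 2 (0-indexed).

The receptive field on the input at this output position is [3 1 3 / 2 1 1 / 4 5 2]. Elementwise product with the kernel and sum: 3·2 + 1·2 + 3·2 + 2·-1 + 1·-2 + 4·2 + 5·-1.

13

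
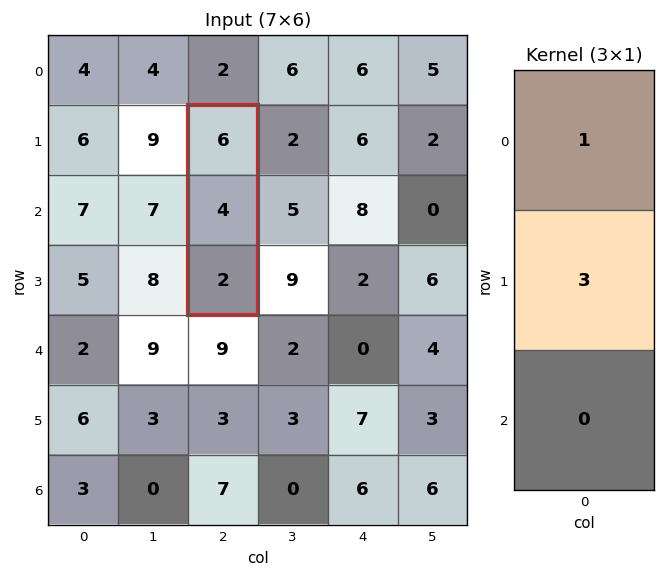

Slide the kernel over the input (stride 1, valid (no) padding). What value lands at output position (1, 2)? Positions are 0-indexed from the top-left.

The receptive field on the input at this output position is [6 / 4 / 2]. Elementwise product with the kernel and sum: 6·1 + 4·3.

18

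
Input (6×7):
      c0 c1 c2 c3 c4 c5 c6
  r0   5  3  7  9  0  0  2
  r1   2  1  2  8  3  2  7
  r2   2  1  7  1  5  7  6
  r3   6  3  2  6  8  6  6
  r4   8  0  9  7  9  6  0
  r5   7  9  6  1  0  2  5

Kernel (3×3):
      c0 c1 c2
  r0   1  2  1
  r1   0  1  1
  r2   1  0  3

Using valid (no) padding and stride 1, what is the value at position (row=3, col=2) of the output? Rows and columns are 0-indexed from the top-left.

44

The receptive field on the input at this output position is [2 6 8 / 9 7 9 / 6 1 0]. Elementwise product with the kernel and sum: 2·1 + 6·2 + 8·1 + 7·1 + 9·1 + 6·1 + 0·3.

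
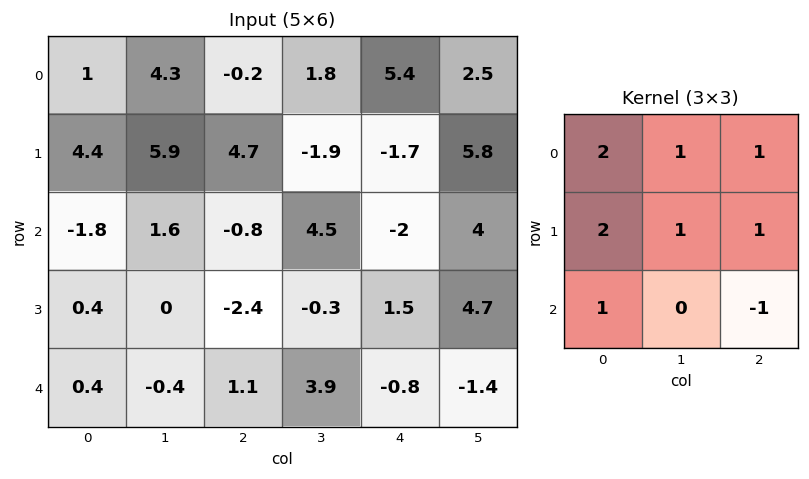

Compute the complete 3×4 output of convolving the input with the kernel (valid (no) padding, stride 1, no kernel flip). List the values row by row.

24.5 21.9 13.8 12.3
19.4 21.8 2.8 6.3
-5.1 -0.1 -0.8 21.9

Output[0,0]: The receptive field on the input at this output position is [1 4.3 -0.2 / 4.4 5.9 4.7 / -1.8 1.6 -0.8]. Elementwise product with the kernel and sum: 1·2 + 4.3·1 + -0.2·1 + 4.4·2 + 5.9·1 + 4.7·1 + -1.8·1 + -0.8·-1.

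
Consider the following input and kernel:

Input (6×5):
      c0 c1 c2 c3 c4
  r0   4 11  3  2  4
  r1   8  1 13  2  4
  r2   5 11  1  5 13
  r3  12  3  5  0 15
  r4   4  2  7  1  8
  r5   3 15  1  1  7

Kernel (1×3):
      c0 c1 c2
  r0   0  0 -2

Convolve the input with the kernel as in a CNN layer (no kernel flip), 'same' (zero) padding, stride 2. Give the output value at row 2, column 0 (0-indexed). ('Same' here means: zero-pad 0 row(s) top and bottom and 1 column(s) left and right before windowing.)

-4

The receptive field on the zero-padded input at this output position is [0 4 2]. Elementwise product with the kernel and sum: 2·-2.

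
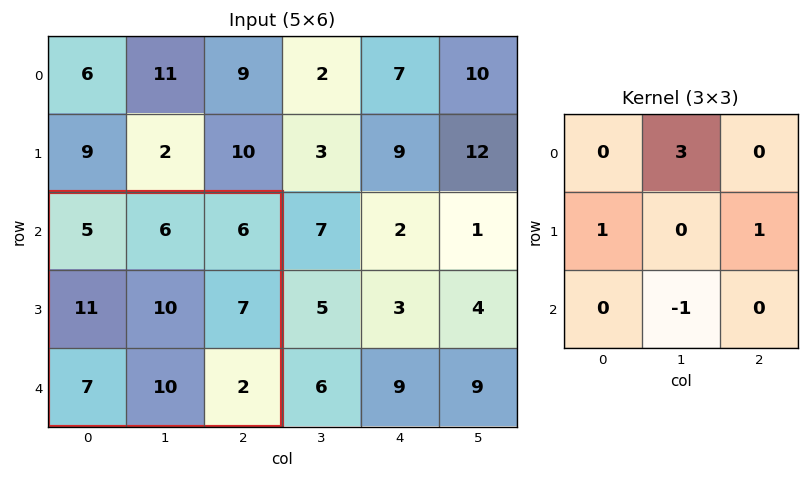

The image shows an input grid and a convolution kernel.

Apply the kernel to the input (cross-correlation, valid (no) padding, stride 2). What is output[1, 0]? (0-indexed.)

26

The receptive field on the input at this output position is [5 6 6 / 11 10 7 / 7 10 2]. Elementwise product with the kernel and sum: 6·3 + 11·1 + 7·1 + 10·-1.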